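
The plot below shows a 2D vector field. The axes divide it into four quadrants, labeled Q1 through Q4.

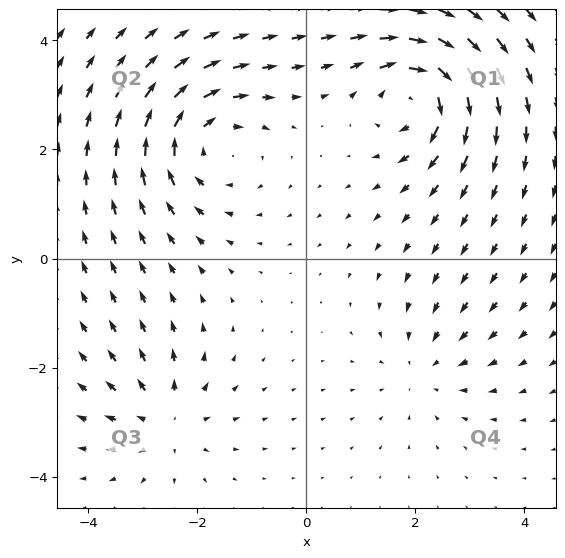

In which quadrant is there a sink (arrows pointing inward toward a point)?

Q4

The sink sits at approximately (2.2, -2.0), which lies in quadrant Q4. The divergence there is about -3, negative as expected for a sink.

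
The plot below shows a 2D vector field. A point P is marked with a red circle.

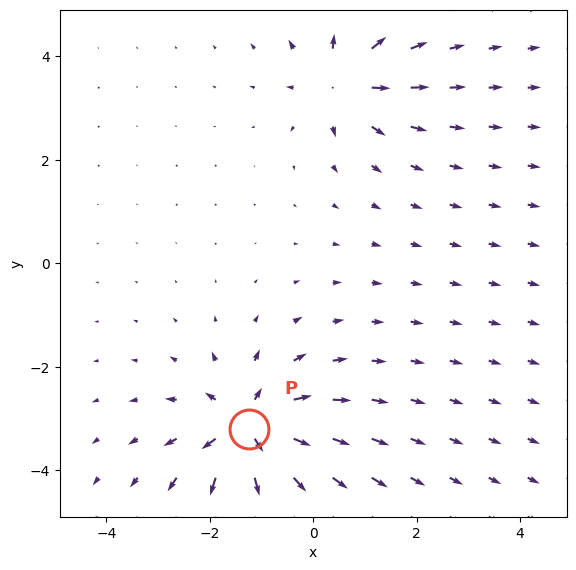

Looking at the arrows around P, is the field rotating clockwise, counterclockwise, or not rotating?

not rotating

Near P at (-1.2, -3.2) the arrows show no circulation. The curl there is ≈0.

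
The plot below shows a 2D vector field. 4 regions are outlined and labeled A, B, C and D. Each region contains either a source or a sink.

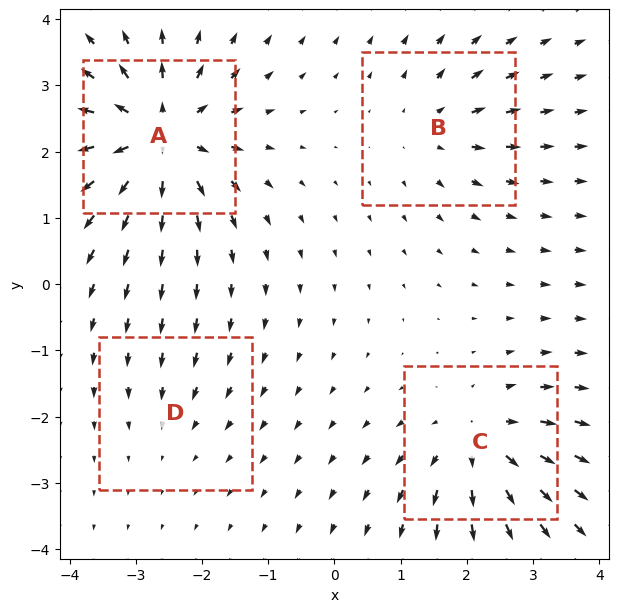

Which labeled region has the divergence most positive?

A

Divergence at each region's feature centre — A: about +9, B: about +4, C: about +6, D: about -2. Region A is most positive.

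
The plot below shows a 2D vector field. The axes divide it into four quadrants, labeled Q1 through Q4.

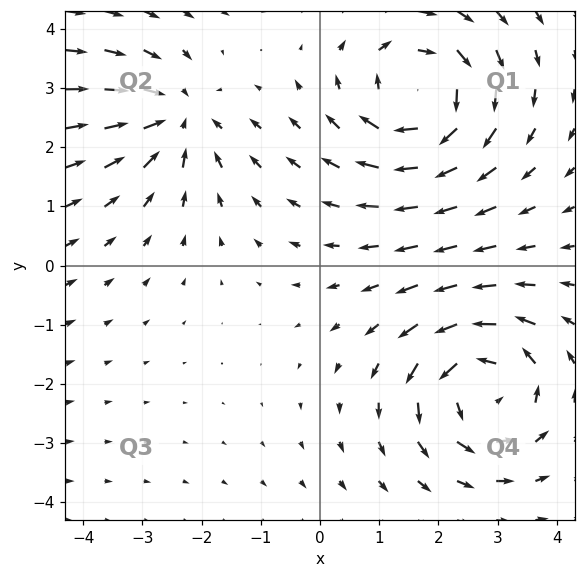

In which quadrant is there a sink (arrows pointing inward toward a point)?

The sink sits at approximately (-2.4, 2.5), which lies in quadrant Q2. The divergence there is about -4, negative as expected for a sink.

Q2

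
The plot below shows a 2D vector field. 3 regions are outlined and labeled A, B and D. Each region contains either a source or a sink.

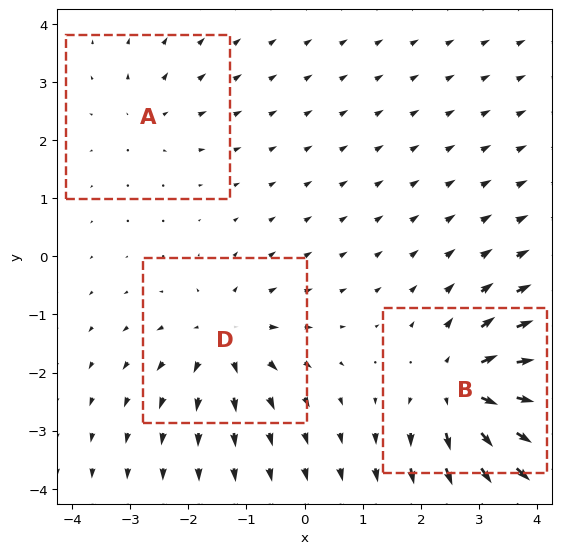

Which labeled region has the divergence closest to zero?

A

Divergence at each region's feature centre — A: about +2, B: about +6, D: about +4. Region A is closest to zero.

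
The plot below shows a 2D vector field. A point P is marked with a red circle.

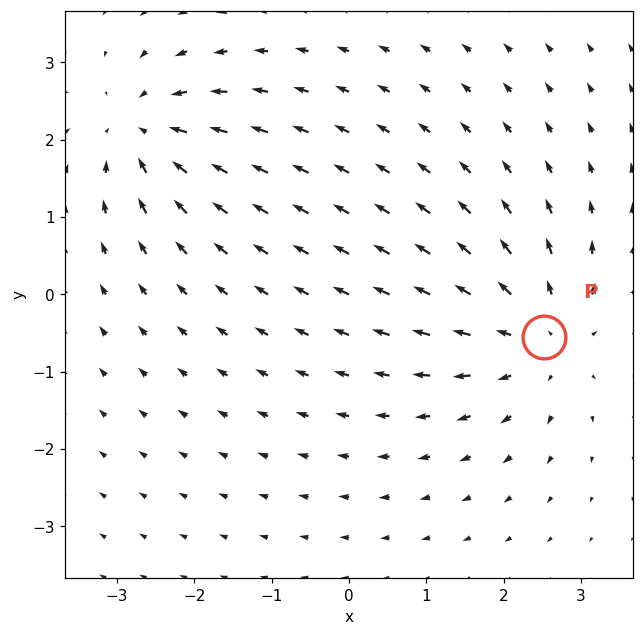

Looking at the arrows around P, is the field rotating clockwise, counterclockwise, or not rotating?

not rotating

Near P at (2.5, -0.6) the arrows show no circulation. The curl there is ≈0.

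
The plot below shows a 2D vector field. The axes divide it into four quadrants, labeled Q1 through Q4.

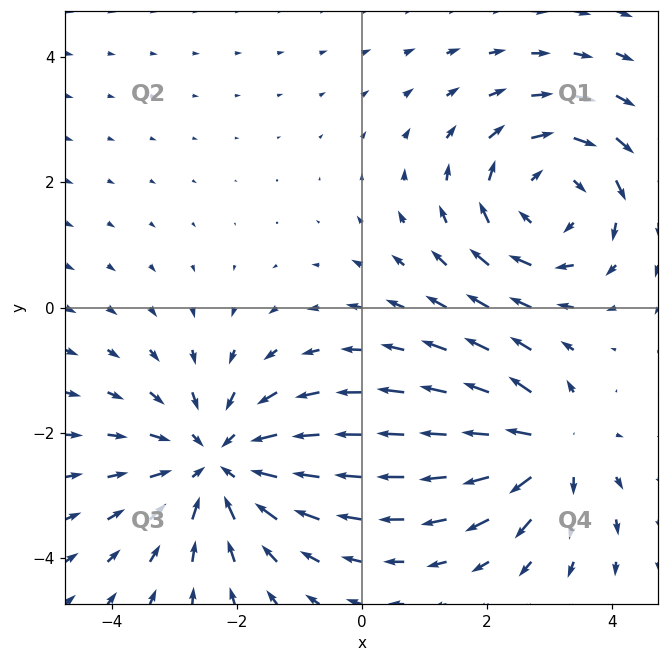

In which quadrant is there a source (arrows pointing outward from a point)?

The source sits at approximately (3.0, -2.2), which lies in quadrant Q4. The divergence there is about +3, positive as expected for a source.

Q4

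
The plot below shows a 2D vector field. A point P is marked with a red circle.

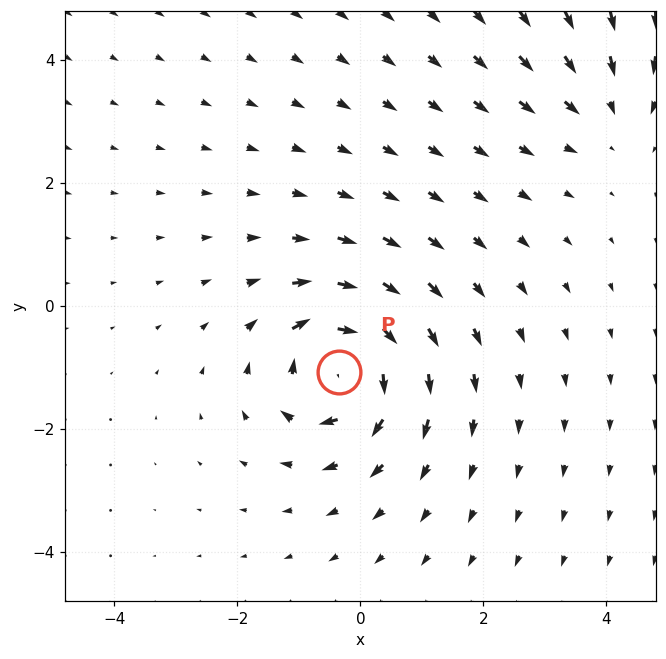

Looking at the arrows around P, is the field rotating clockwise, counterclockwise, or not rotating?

Near P at (-0.3, -1.1) the arrows circulate clockwise. The curl (z-component) there is about -7; negative curl means clockwise rotation.

clockwise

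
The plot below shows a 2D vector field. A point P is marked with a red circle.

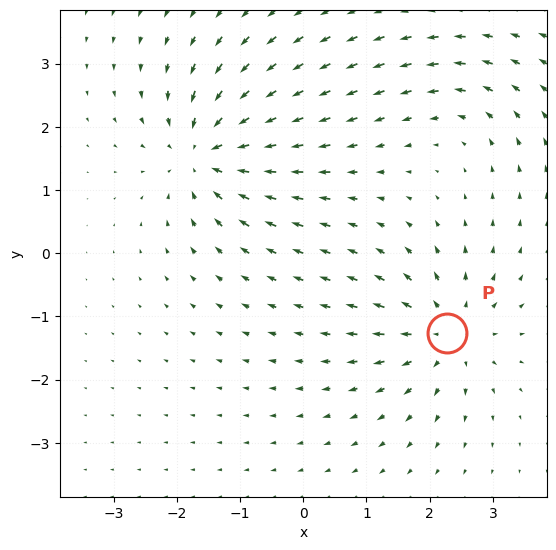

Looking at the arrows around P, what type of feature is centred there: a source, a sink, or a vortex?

At P (2.3, -1.3) the arrows spread outward. Divergence about +5, curl ≈0 — positive divergence with near-zero curl is a source.

source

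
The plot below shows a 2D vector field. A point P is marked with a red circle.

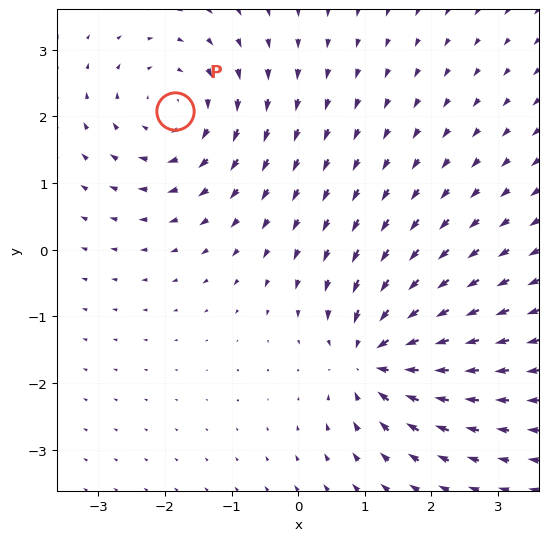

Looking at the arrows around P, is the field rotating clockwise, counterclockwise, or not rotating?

clockwise

Near P at (-1.8, 2.1) the arrows circulate clockwise. The curl (z-component) there is about -4; negative curl means clockwise rotation.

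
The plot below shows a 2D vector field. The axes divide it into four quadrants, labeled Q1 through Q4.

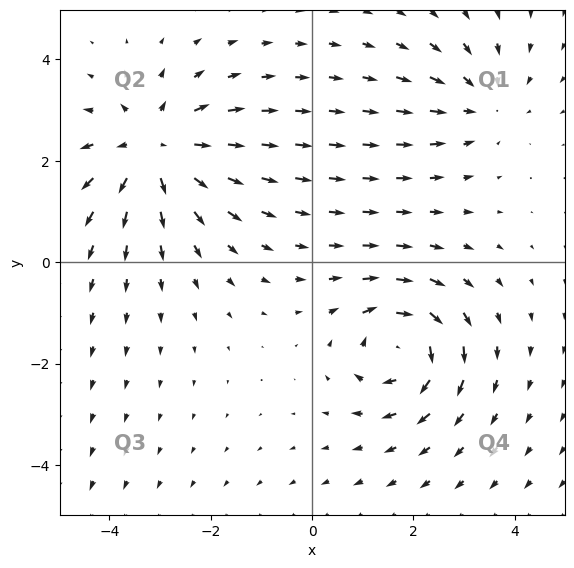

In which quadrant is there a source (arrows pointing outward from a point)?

Q2

The source sits at approximately (-3.1, 2.2), which lies in quadrant Q2. The divergence there is about +4, positive as expected for a source.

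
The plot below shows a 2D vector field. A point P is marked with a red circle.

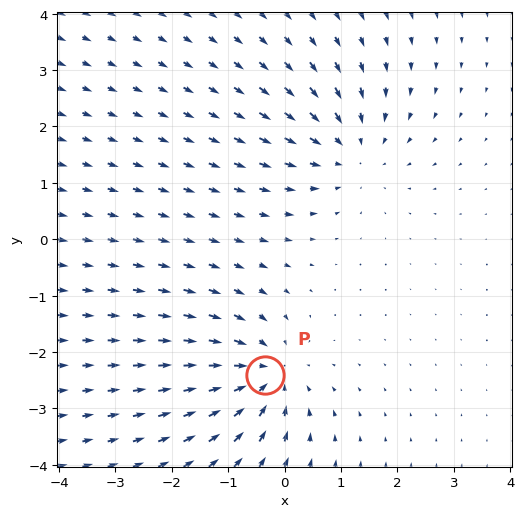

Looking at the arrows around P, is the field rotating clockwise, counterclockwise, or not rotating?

Near P at (-0.3, -2.4) the arrows show no circulation. The curl there is ≈0.

not rotating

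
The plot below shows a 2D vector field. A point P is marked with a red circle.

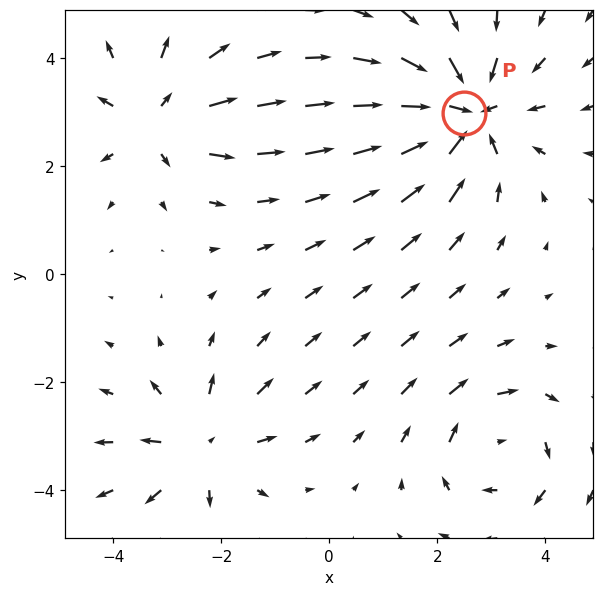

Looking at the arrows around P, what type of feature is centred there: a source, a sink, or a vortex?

At P (2.5, 3.0) the arrows converge inward. Divergence about -4, curl ≈0 — negative divergence with near-zero curl is a sink.

sink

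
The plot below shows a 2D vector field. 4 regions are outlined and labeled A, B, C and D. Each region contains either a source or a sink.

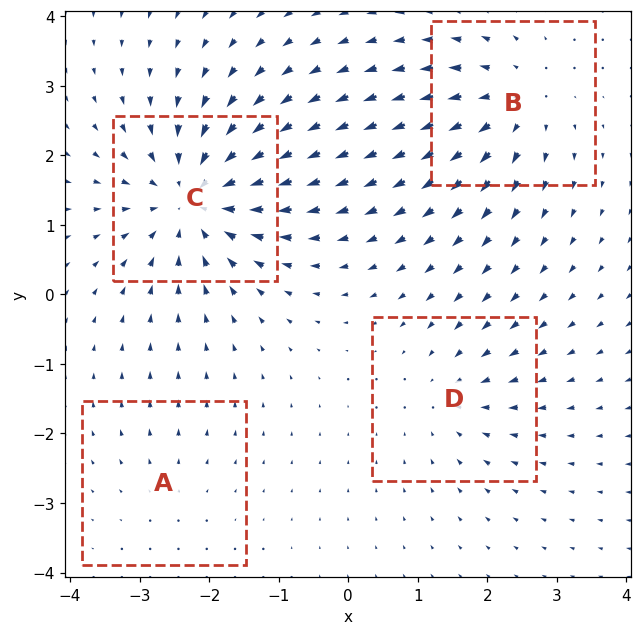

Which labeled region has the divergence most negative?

Divergence at each region's feature centre — A: about +2, B: about +5, C: about -8, D: about -3. Region C is most negative.

C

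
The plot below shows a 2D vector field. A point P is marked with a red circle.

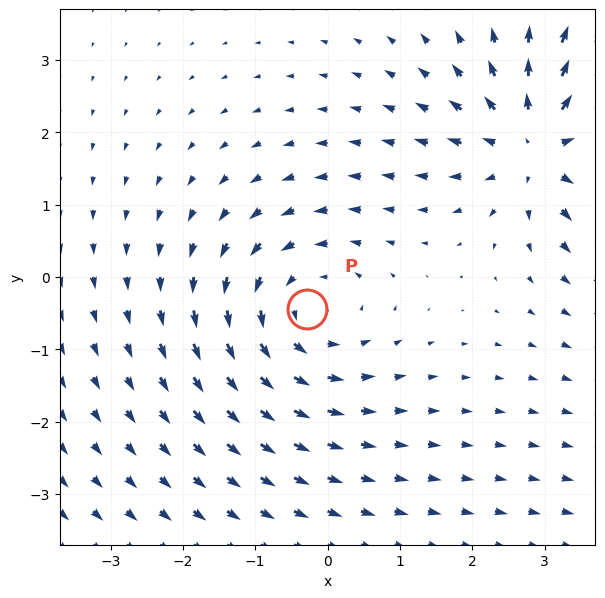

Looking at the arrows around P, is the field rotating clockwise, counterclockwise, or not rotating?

counterclockwise

Near P at (-0.3, -0.4) the arrows circulate counterclockwise. The curl (z-component) there is about +4; positive curl means counterclockwise rotation.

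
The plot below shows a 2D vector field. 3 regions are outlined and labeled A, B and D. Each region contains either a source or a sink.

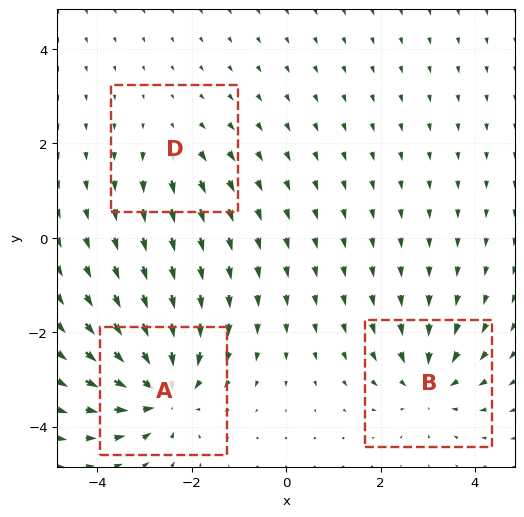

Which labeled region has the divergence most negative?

Divergence at each region's feature centre — A: about -5, B: about -4, D: about +2. Region A is most negative.

A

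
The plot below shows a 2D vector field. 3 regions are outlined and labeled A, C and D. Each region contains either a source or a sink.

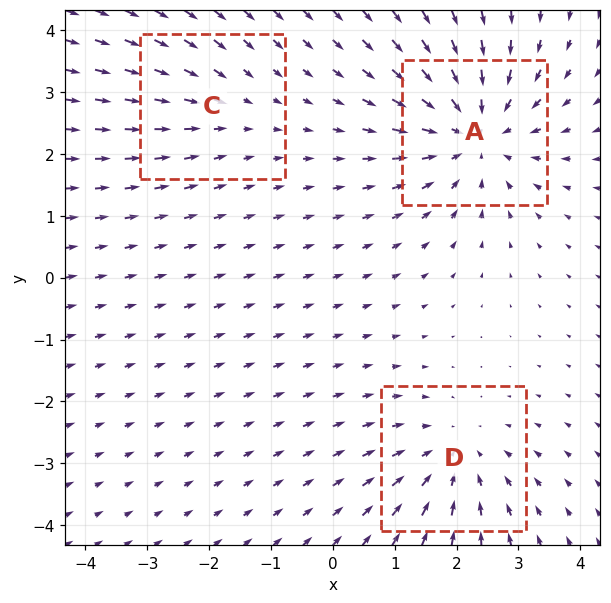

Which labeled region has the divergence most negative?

Divergence at each region's feature centre — A: about -4, C: about -2, D: about -3. Region A is most negative.

A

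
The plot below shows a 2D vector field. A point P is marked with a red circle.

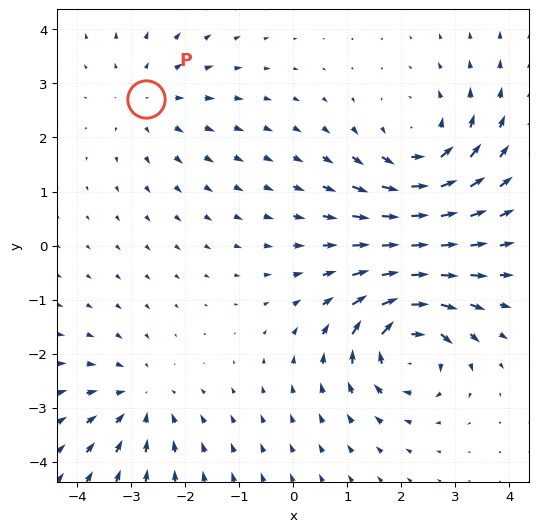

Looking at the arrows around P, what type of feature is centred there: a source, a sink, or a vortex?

source

At P (-2.7, 2.7) the arrows spread outward. Divergence about +2, curl ≈0 — positive divergence with near-zero curl is a source.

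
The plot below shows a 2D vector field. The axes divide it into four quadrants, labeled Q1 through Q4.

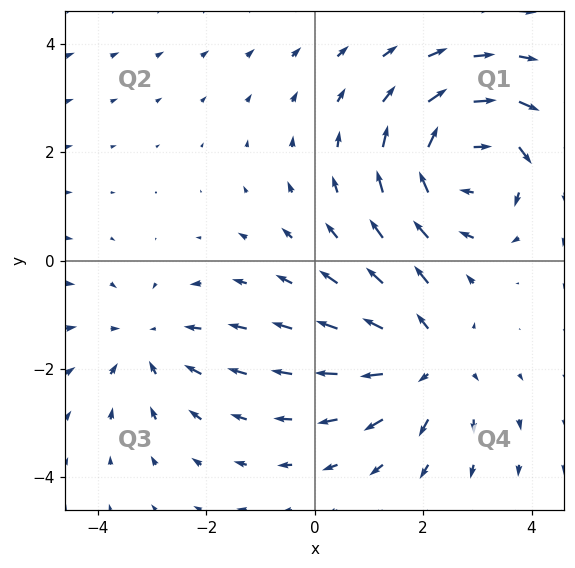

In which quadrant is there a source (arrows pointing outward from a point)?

Q4

The source sits at approximately (2.1, -1.9), which lies in quadrant Q4. The divergence there is about +4, positive as expected for a source.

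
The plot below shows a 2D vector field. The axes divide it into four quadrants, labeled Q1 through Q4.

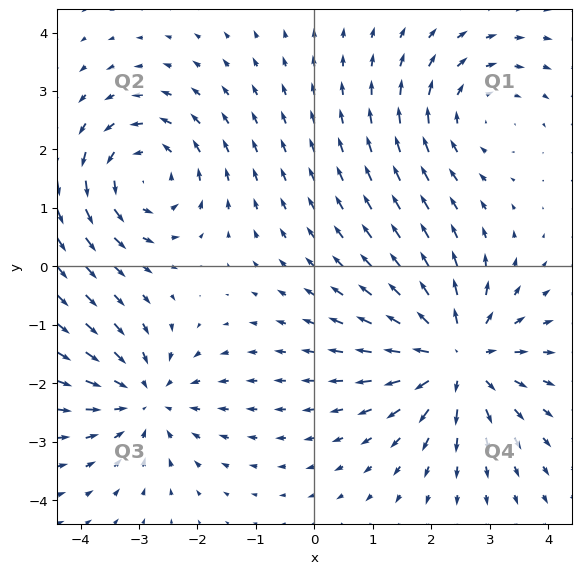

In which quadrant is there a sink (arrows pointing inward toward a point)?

Q3

The sink sits at approximately (-2.9, -2.3), which lies in quadrant Q3. The divergence there is about -4, negative as expected for a sink.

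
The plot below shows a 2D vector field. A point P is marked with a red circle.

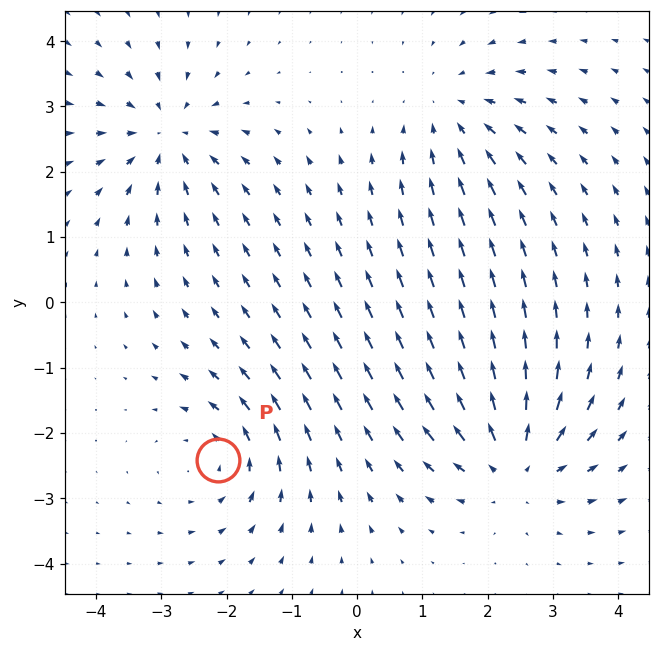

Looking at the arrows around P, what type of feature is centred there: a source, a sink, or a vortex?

At P (-2.1, -2.4) the arrows circulate counterclockwise. Divergence ≈0, curl about +4 — near-zero divergence with nonzero curl is a vortex.

vortex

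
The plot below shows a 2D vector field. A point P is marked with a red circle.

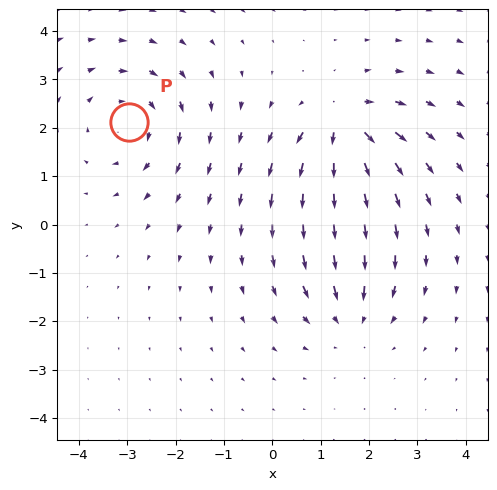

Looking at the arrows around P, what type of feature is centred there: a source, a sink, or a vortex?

vortex

At P (-3.0, 2.1) the arrows circulate clockwise. Divergence ≈0, curl about -4 — near-zero divergence with nonzero curl is a vortex.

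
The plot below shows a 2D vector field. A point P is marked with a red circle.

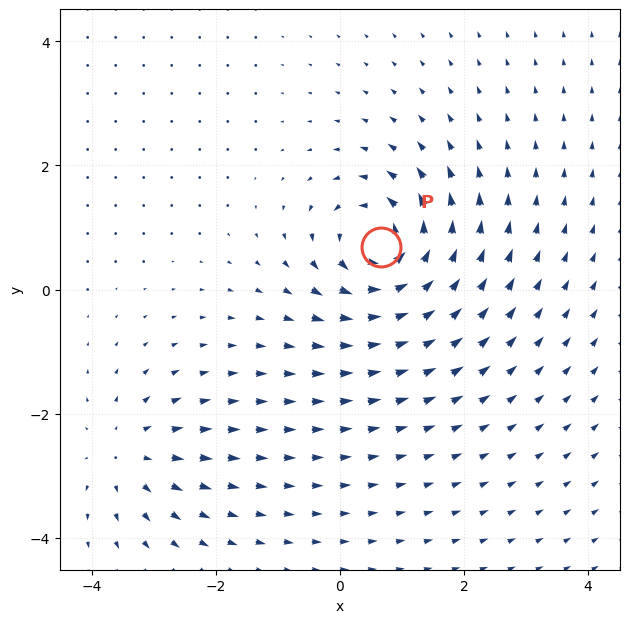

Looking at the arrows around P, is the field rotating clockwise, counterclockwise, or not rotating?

counterclockwise

Near P at (0.7, 0.7) the arrows circulate counterclockwise. The curl (z-component) there is about +7; positive curl means counterclockwise rotation.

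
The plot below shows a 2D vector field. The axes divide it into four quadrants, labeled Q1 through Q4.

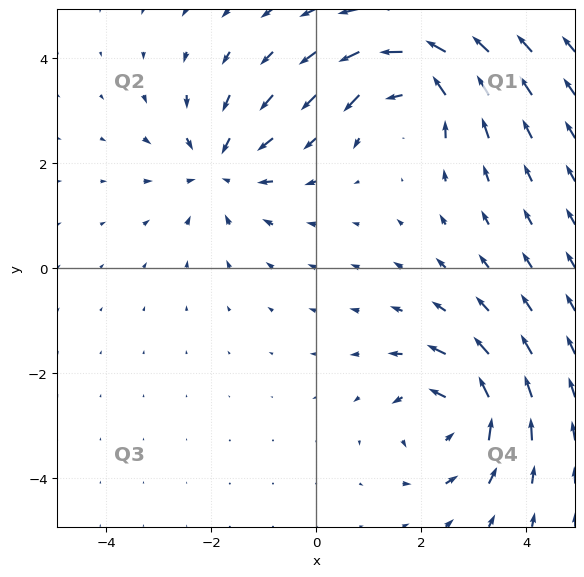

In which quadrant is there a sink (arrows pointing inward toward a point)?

Q2

The sink sits at approximately (-1.8, 1.9), which lies in quadrant Q2. The divergence there is about -4, negative as expected for a sink.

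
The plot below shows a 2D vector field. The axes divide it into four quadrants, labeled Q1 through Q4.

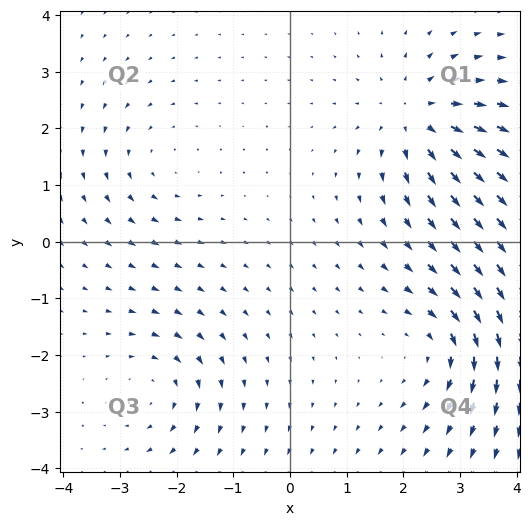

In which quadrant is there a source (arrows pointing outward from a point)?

The source sits at approximately (2.2, 2.2), which lies in quadrant Q1. The divergence there is about +5, positive as expected for a source.

Q1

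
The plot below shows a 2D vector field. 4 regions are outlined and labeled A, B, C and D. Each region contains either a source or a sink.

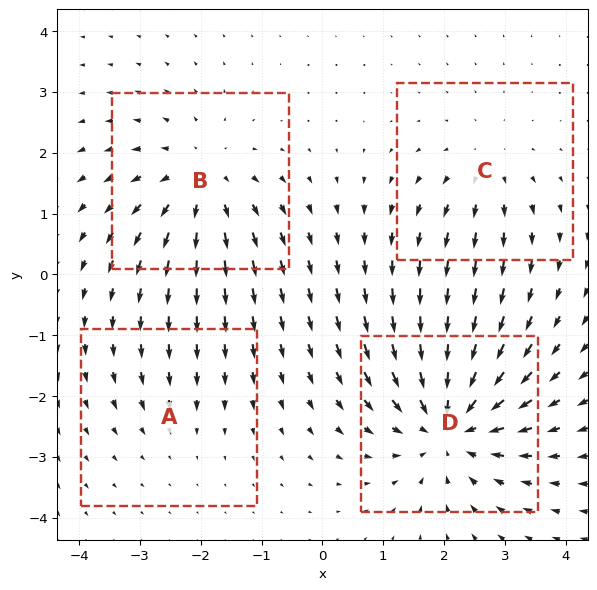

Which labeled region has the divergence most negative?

D

Divergence at each region's feature centre — A: about -2, B: about +4, C: about +3, D: about -6. Region D is most negative.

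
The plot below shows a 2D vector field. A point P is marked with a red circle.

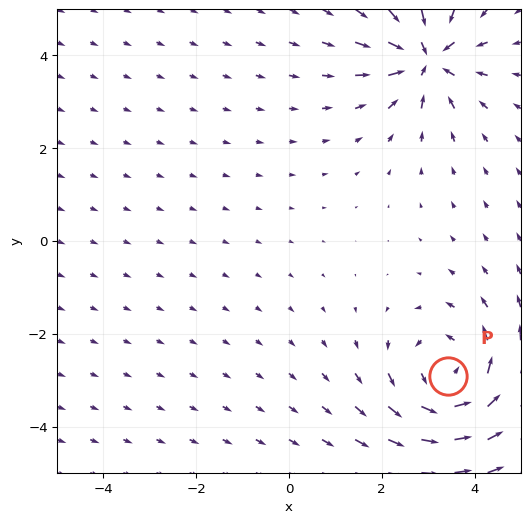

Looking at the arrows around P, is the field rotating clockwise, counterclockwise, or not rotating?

Near P at (3.4, -2.9) the arrows circulate counterclockwise. The curl (z-component) there is about +4; positive curl means counterclockwise rotation.

counterclockwise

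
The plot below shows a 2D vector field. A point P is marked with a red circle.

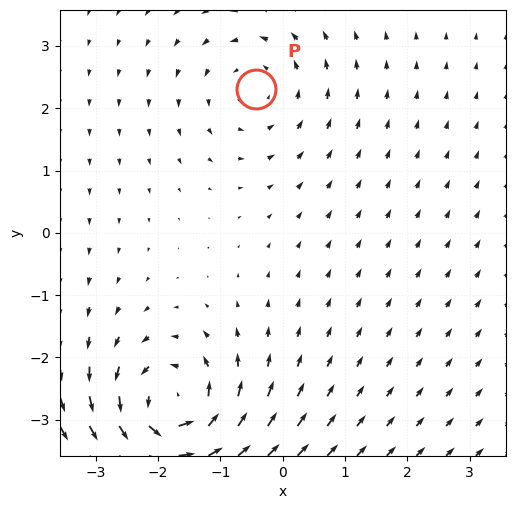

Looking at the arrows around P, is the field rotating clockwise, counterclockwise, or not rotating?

counterclockwise

Near P at (-0.4, 2.3) the arrows circulate counterclockwise. The curl (z-component) there is about +3; positive curl means counterclockwise rotation.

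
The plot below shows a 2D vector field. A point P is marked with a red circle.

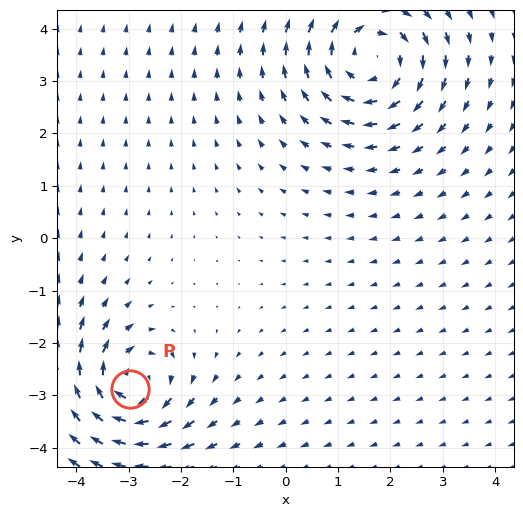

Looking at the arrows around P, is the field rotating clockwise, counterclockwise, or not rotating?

Near P at (-3.0, -2.9) the arrows circulate clockwise. The curl (z-component) there is about -5; negative curl means clockwise rotation.

clockwise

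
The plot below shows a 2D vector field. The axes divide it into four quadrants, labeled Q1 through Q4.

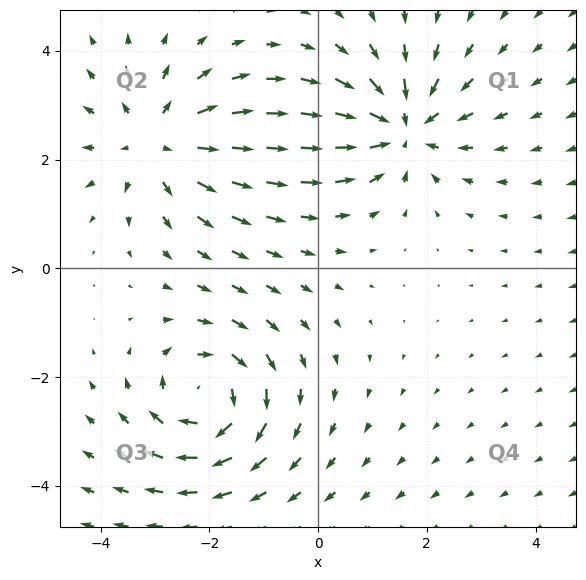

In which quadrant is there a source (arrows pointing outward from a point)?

Q2

The source sits at approximately (-2.9, 2.3), which lies in quadrant Q2. The divergence there is about +4, positive as expected for a source.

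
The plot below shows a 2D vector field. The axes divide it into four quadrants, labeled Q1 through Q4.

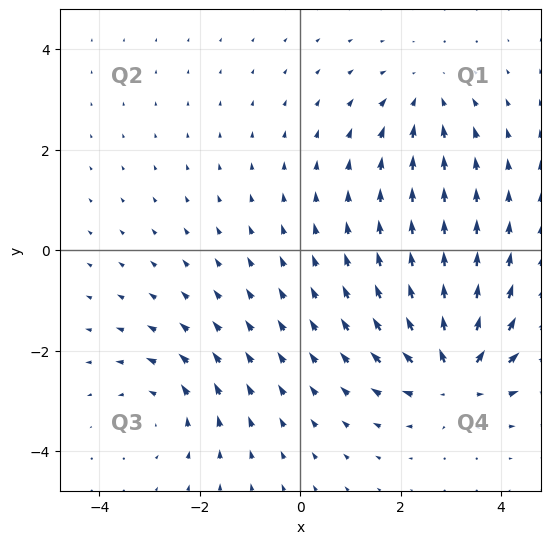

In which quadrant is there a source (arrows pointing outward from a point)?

The source sits at approximately (3.1, -2.5), which lies in quadrant Q4. The divergence there is about +5, positive as expected for a source.

Q4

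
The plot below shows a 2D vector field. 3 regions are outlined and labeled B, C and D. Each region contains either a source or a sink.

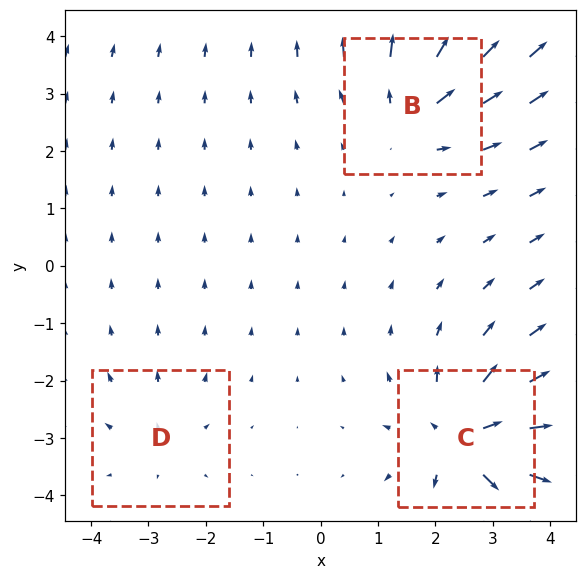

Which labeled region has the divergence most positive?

C

Divergence at each region's feature centre — B: about +4, C: about +6, D: about +2. Region C is most positive.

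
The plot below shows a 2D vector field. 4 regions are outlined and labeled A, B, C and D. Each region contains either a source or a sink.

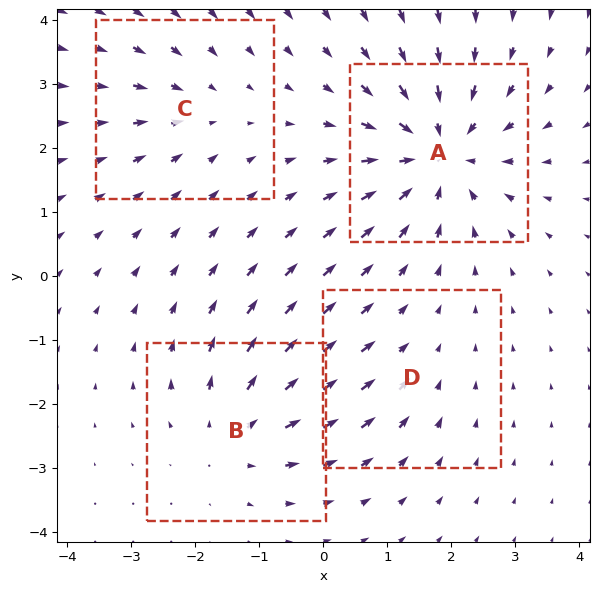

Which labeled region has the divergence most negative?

Divergence at each region's feature centre — A: about -7, B: about +4, C: about -3, D: about -2. Region A is most negative.

A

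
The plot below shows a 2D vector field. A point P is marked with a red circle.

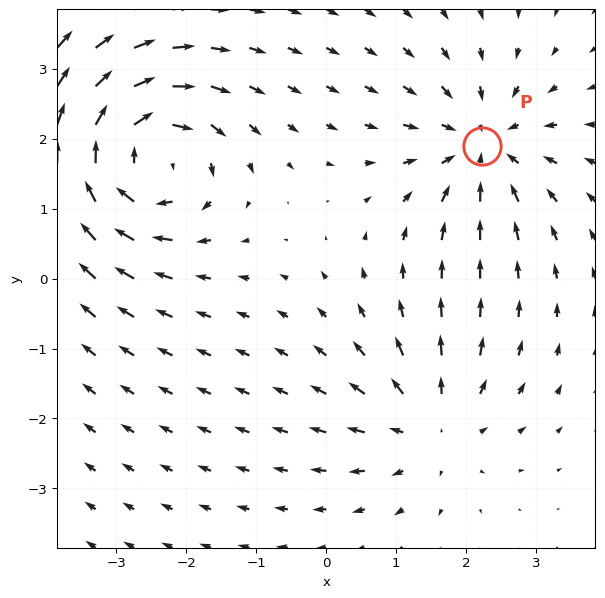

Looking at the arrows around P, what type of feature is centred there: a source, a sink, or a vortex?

sink

At P (2.2, 1.9) the arrows converge inward. Divergence about -4, curl ≈0 — negative divergence with near-zero curl is a sink.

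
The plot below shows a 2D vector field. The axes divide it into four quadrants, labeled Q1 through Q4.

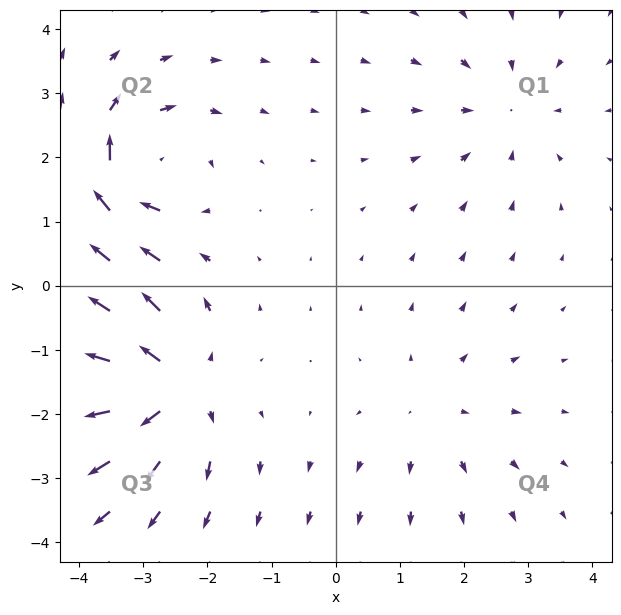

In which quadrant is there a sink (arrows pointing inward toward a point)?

Q1

The sink sits at approximately (2.7, 2.7), which lies in quadrant Q1. The divergence there is about -3, negative as expected for a sink.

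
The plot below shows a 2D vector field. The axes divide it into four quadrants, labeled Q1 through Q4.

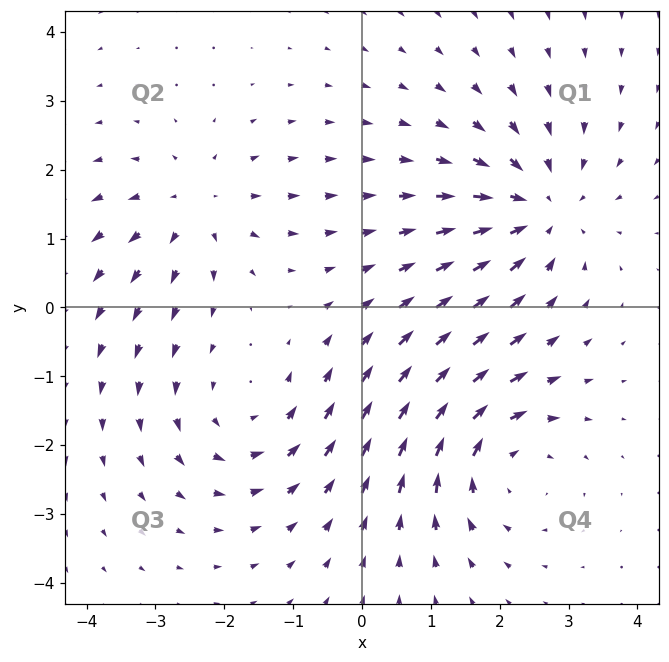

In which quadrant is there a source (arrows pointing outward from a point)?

The source sits at approximately (-2.4, 1.4), which lies in quadrant Q2. The divergence there is about +4, positive as expected for a source.

Q2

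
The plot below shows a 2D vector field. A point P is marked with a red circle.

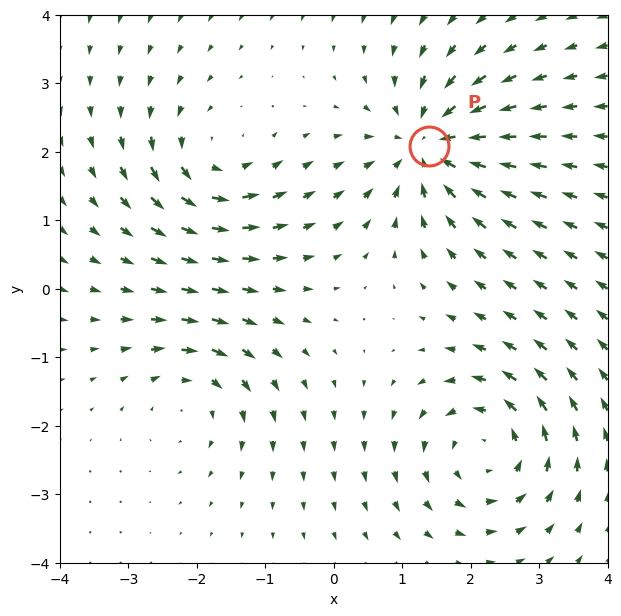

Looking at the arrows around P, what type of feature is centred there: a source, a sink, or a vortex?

At P (1.4, 2.1) the arrows converge inward. Divergence about -6, curl ≈0 — negative divergence with near-zero curl is a sink.

sink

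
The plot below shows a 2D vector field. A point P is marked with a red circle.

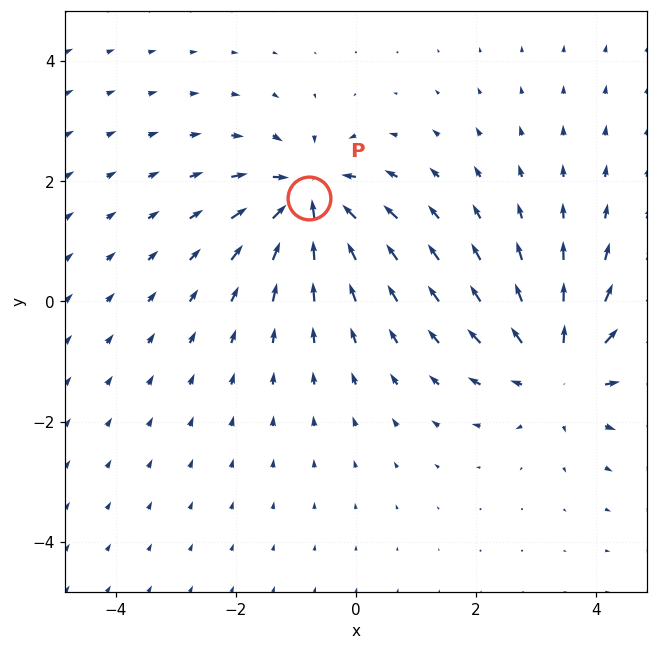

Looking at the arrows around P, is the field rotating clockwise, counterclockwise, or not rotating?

Near P at (-0.8, 1.7) the arrows show no circulation. The curl there is ≈0.

not rotating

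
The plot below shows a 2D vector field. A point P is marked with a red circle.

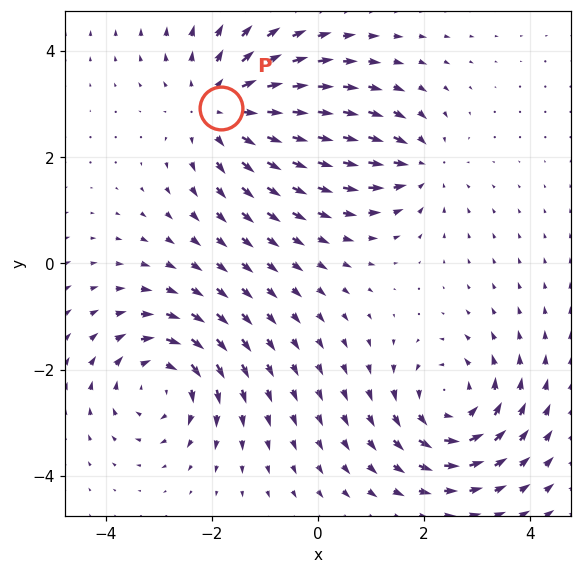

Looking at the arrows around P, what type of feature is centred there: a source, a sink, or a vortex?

At P (-1.8, 2.9) the arrows spread outward. Divergence about +4, curl ≈0 — positive divergence with near-zero curl is a source.

source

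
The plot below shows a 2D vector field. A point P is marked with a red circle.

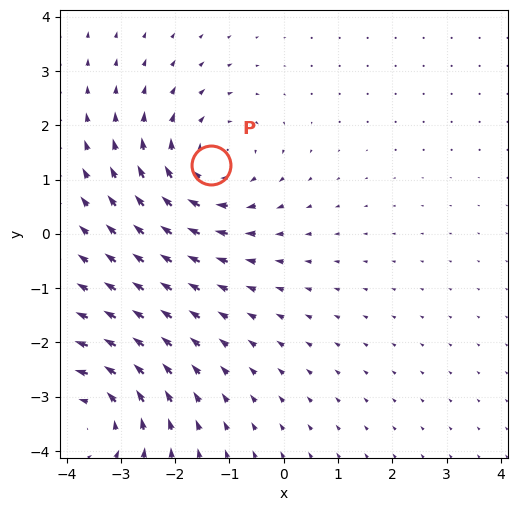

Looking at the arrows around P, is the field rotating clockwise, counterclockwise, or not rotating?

clockwise

Near P at (-1.3, 1.3) the arrows circulate clockwise. The curl (z-component) there is about -4; negative curl means clockwise rotation.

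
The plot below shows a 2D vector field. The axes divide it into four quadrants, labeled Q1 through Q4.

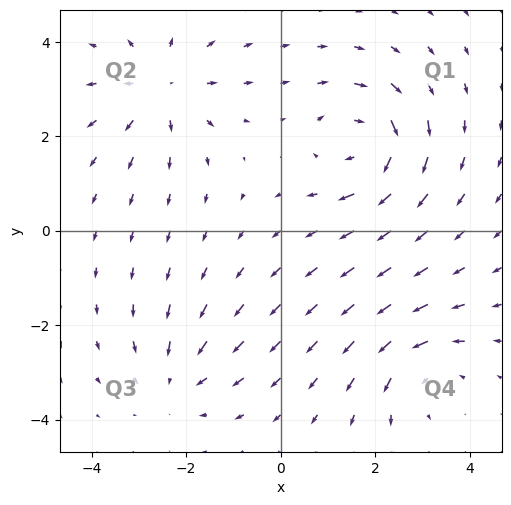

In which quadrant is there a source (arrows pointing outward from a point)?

The source sits at approximately (-2.5, 3.0), which lies in quadrant Q2. The divergence there is about +4, positive as expected for a source.

Q2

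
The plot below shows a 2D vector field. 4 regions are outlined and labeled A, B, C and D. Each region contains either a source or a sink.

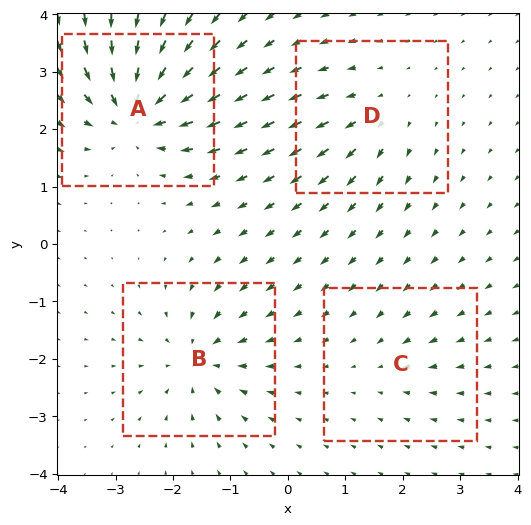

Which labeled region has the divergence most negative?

A

Divergence at each region's feature centre — A: about -9, B: about -6, C: about -3, D: about +4. Region A is most negative.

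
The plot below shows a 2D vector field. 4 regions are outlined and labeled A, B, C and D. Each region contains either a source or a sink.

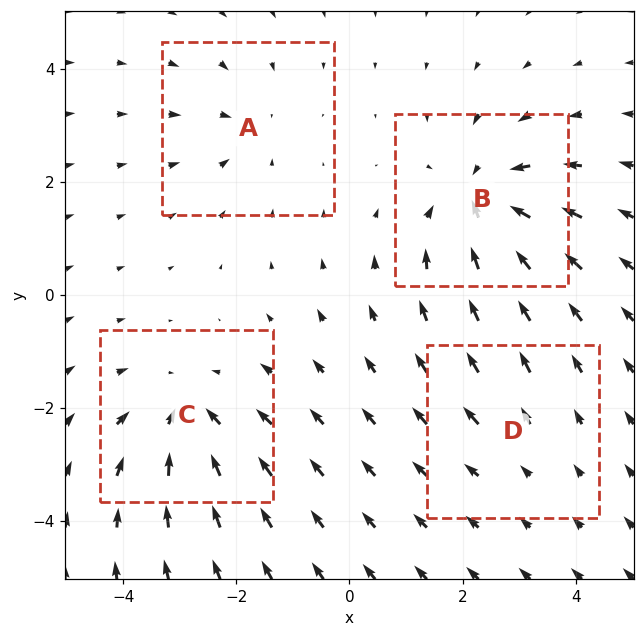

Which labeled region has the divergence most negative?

Divergence at each region's feature centre — A: about -3, B: about -6, C: about -5, D: about +2. Region B is most negative.

B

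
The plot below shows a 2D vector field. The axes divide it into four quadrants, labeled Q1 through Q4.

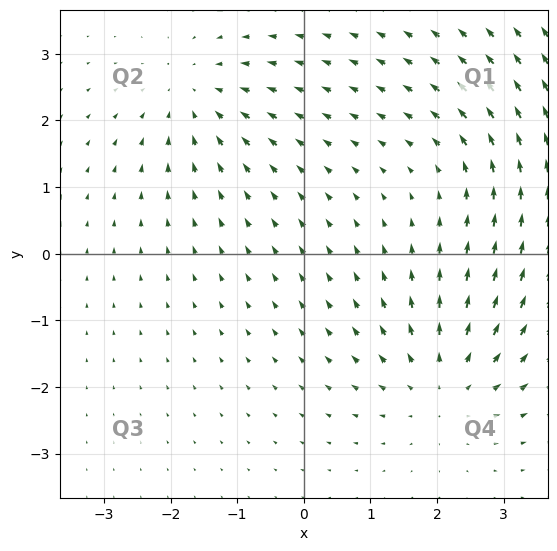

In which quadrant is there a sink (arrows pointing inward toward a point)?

Q2

The sink sits at approximately (-1.6, 2.4), which lies in quadrant Q2. The divergence there is about -4, negative as expected for a sink.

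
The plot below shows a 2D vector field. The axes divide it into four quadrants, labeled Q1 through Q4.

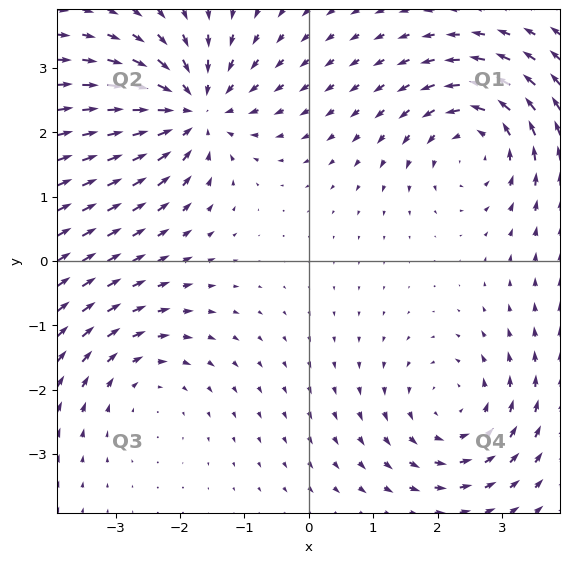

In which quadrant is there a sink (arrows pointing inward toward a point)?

Q2

The sink sits at approximately (-1.8, 2.3), which lies in quadrant Q2. The divergence there is about -6, negative as expected for a sink.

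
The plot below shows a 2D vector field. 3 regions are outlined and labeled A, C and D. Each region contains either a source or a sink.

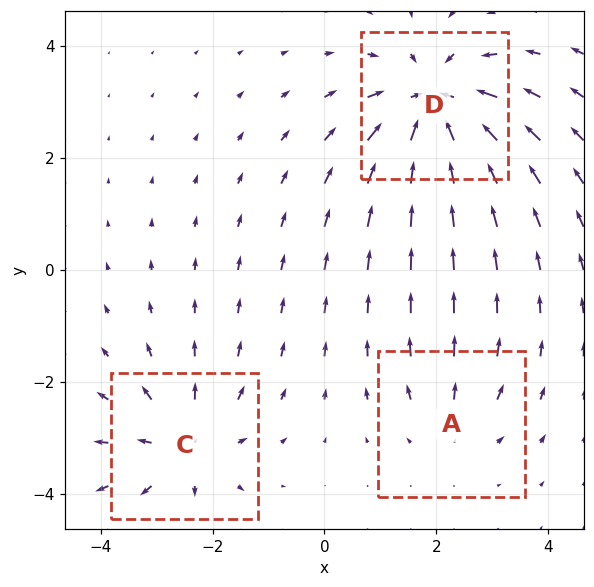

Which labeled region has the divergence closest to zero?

Divergence at each region's feature centre — A: about +2, C: about +3, D: about -5. Region A is closest to zero.

A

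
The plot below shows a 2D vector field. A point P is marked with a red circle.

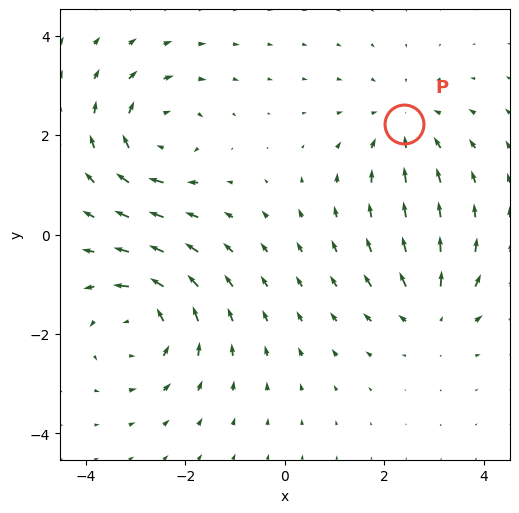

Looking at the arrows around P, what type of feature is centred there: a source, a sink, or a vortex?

sink

At P (2.4, 2.2) the arrows converge inward. Divergence about -3, curl ≈0 — negative divergence with near-zero curl is a sink.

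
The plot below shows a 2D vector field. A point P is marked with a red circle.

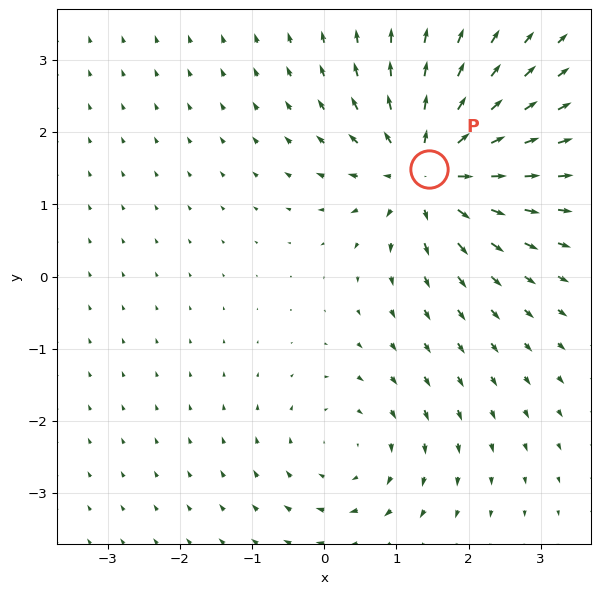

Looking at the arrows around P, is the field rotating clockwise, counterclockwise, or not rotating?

Near P at (1.4, 1.5) the arrows show no circulation. The curl there is ≈0.

not rotating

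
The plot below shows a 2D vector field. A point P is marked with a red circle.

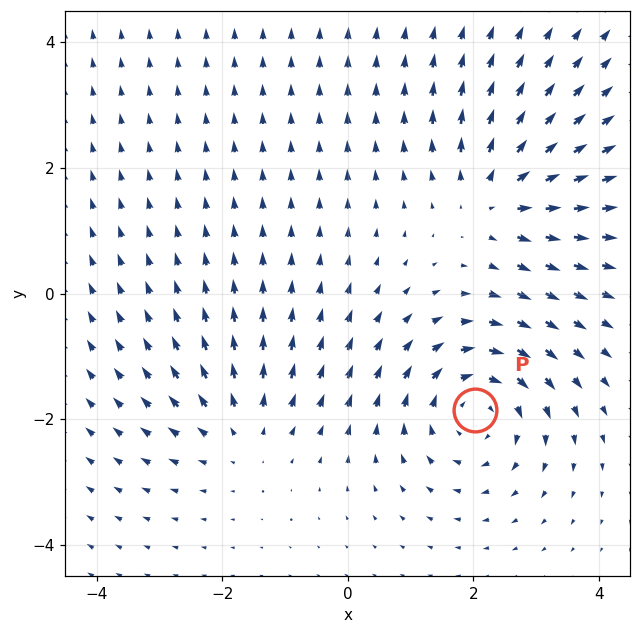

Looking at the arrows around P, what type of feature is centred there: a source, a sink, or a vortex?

At P (2.0, -1.9) the arrows circulate clockwise. Divergence ≈0, curl about -5 — near-zero divergence with nonzero curl is a vortex.

vortex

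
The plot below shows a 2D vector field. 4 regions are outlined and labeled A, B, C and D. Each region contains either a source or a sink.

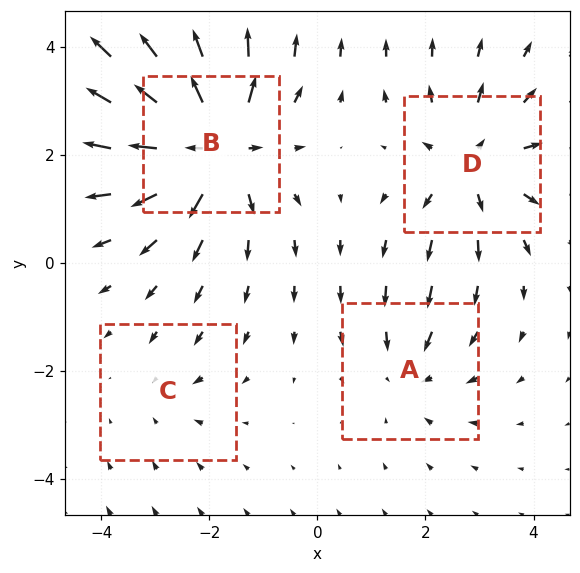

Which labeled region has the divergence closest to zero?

C

Divergence at each region's feature centre — A: about -3, B: about +7, C: about -2, D: about +4. Region C is closest to zero.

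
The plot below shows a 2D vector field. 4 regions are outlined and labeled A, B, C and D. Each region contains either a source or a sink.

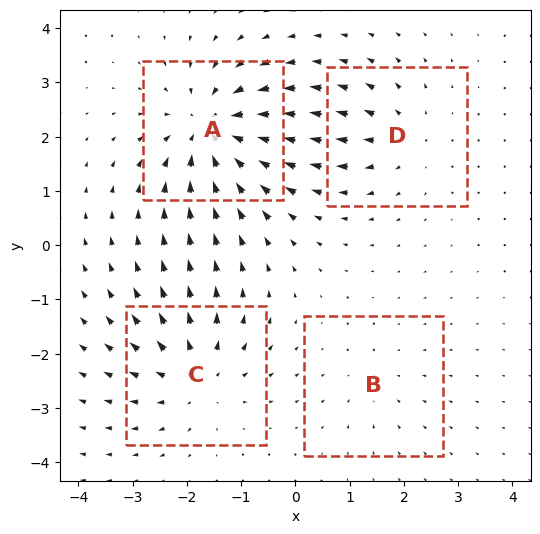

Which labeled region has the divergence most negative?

A

Divergence at each region's feature centre — A: about -7, B: about -2, C: about +5, D: about +4. Region A is most negative.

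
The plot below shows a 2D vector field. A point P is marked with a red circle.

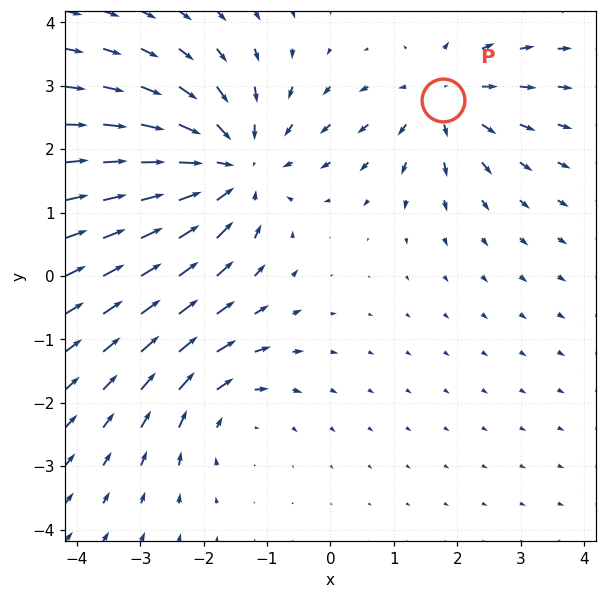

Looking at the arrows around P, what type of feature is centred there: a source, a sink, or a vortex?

At P (1.8, 2.8) the arrows spread outward. Divergence about +3, curl ≈0 — positive divergence with near-zero curl is a source.

source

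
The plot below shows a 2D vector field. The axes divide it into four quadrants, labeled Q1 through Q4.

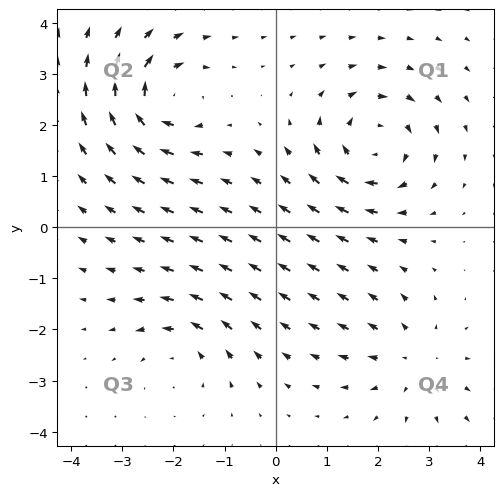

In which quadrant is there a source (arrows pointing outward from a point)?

Q4

The source sits at approximately (2.7, -2.6), which lies in quadrant Q4. The divergence there is about +3, positive as expected for a source.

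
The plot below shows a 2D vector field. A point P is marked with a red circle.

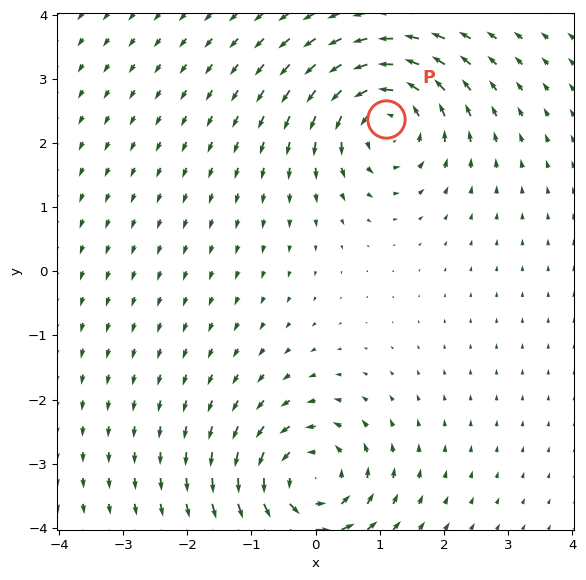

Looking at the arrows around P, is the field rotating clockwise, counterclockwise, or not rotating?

Near P at (1.1, 2.4) the arrows circulate counterclockwise. The curl (z-component) there is about +5; positive curl means counterclockwise rotation.

counterclockwise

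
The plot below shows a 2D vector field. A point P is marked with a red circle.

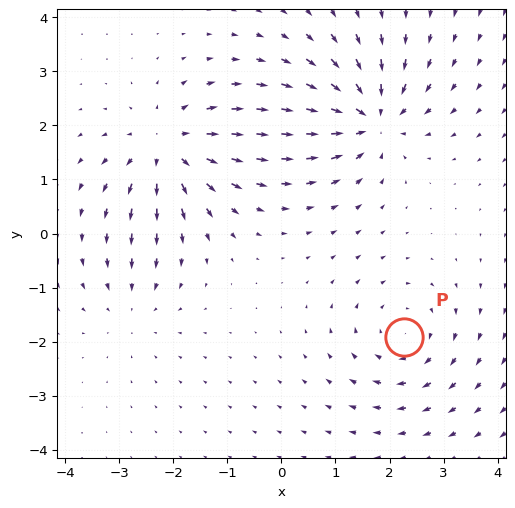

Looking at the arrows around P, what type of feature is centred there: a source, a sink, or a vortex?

vortex

At P (2.3, -1.9) the arrows circulate clockwise. Divergence ≈0, curl about -4 — near-zero divergence with nonzero curl is a vortex.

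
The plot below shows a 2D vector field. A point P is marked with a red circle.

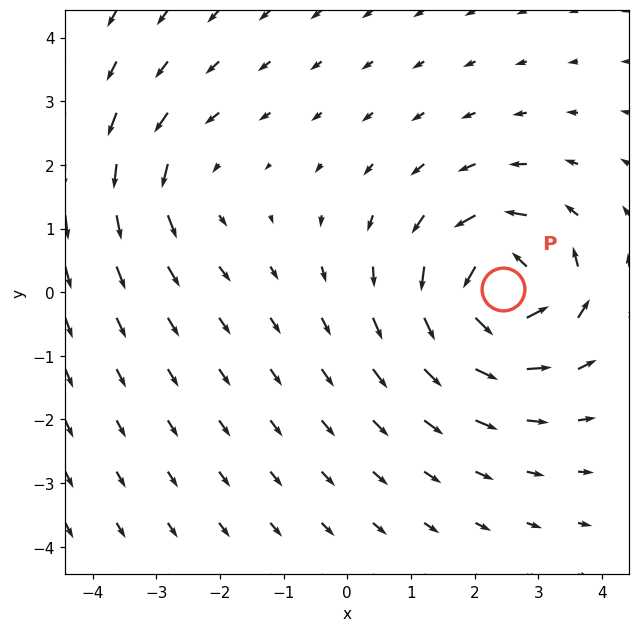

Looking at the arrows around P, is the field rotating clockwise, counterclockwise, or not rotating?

counterclockwise

Near P at (2.4, 0.1) the arrows circulate counterclockwise. The curl (z-component) there is about +7; positive curl means counterclockwise rotation.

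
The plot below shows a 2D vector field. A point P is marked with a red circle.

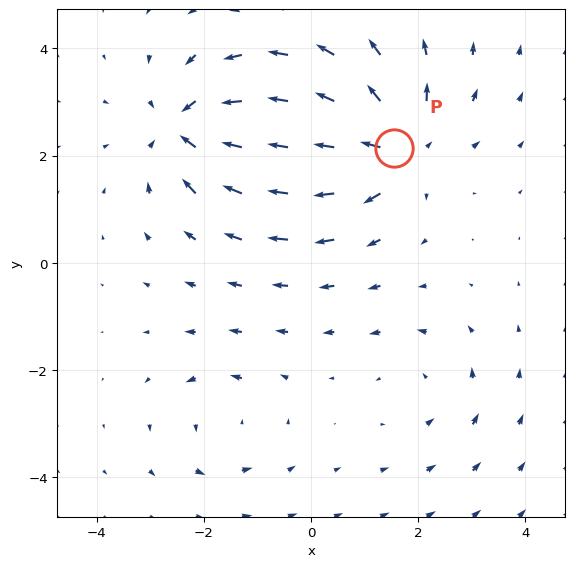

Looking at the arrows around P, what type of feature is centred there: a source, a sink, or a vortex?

At P (1.6, 2.1) the arrows spread outward. Divergence about +5, curl ≈0 — positive divergence with near-zero curl is a source.

source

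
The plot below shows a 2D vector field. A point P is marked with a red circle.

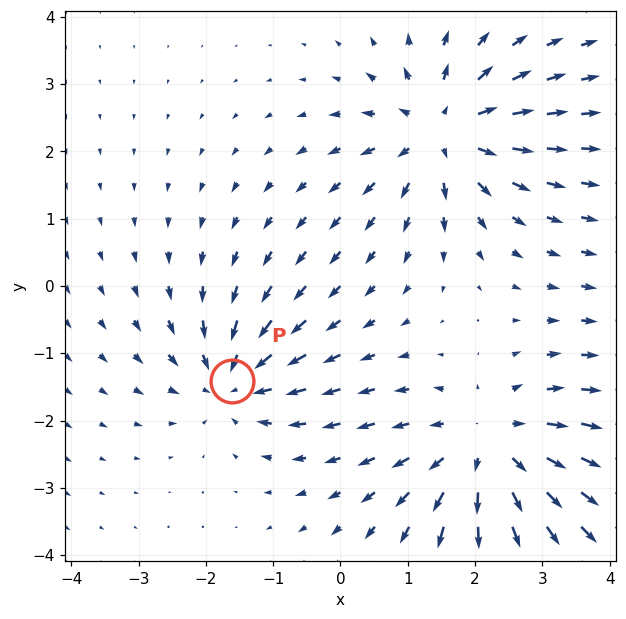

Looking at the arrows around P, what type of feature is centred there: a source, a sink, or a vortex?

At P (-1.6, -1.4) the arrows converge inward. Divergence about -3, curl ≈0 — negative divergence with near-zero curl is a sink.

sink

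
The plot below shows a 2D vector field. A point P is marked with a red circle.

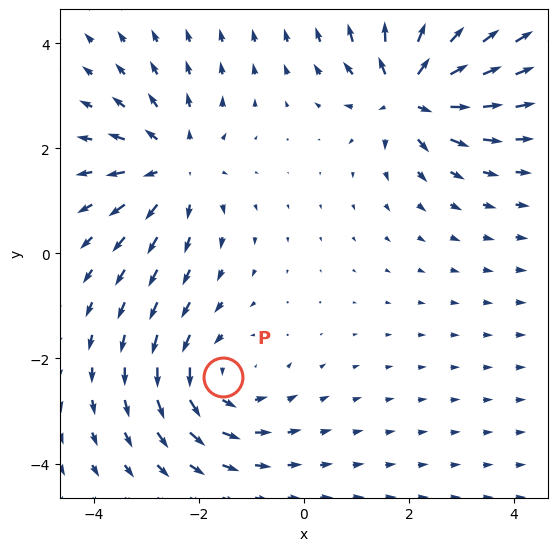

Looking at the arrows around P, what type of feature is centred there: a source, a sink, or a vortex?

vortex

At P (-1.5, -2.4) the arrows circulate counterclockwise. Divergence ≈0, curl about +3 — near-zero divergence with nonzero curl is a vortex.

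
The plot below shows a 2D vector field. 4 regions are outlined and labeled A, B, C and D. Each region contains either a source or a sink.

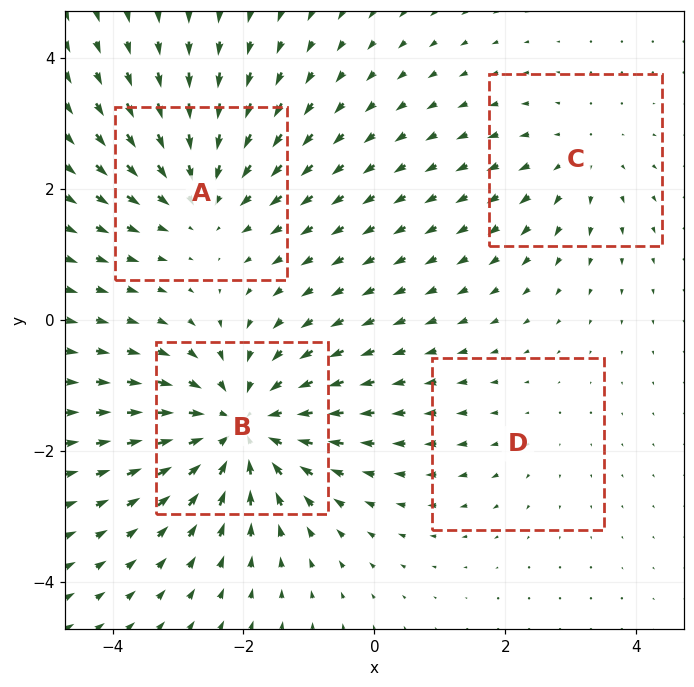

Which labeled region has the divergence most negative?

B

Divergence at each region's feature centre — A: about -4, B: about -7, C: about +3, D: about +2. Region B is most negative.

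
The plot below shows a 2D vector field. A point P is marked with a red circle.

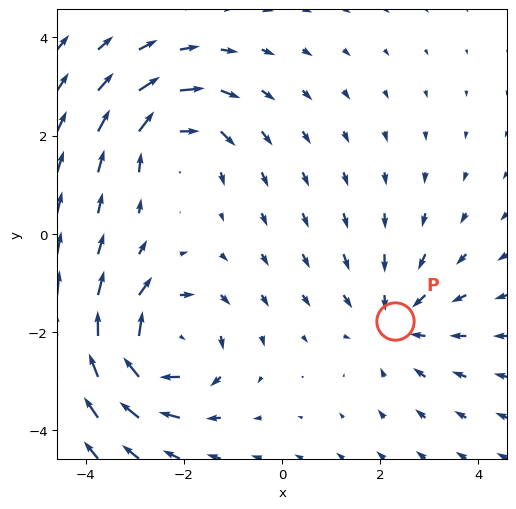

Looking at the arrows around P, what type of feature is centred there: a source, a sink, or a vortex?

sink

At P (2.3, -1.8) the arrows converge inward. Divergence about -2, curl ≈0 — negative divergence with near-zero curl is a sink.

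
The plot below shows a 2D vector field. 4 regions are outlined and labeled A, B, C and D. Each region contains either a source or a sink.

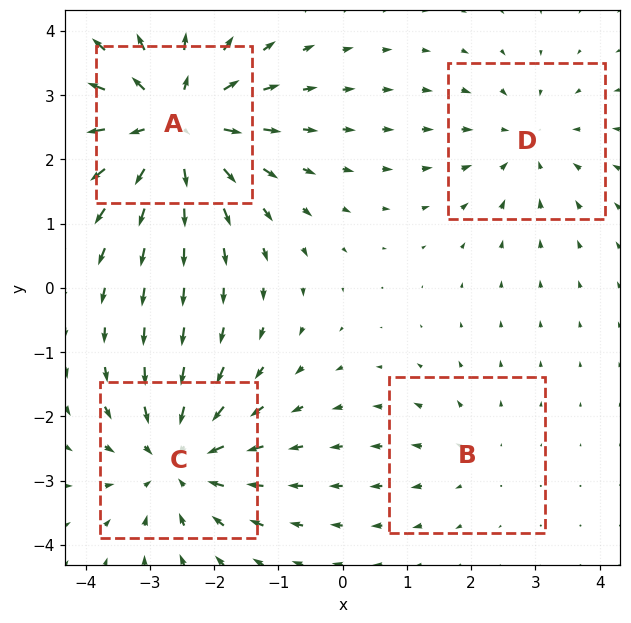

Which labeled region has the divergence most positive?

Divergence at each region's feature centre — A: about +6, B: about +2, C: about -5, D: about -3. Region A is most positive.

A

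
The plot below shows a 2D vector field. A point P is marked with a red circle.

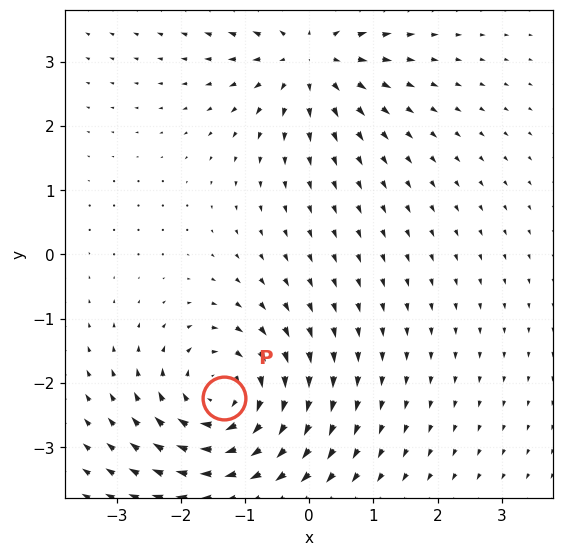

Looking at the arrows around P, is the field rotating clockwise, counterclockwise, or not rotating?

Near P at (-1.3, -2.2) the arrows circulate clockwise. The curl (z-component) there is about -4; negative curl means clockwise rotation.

clockwise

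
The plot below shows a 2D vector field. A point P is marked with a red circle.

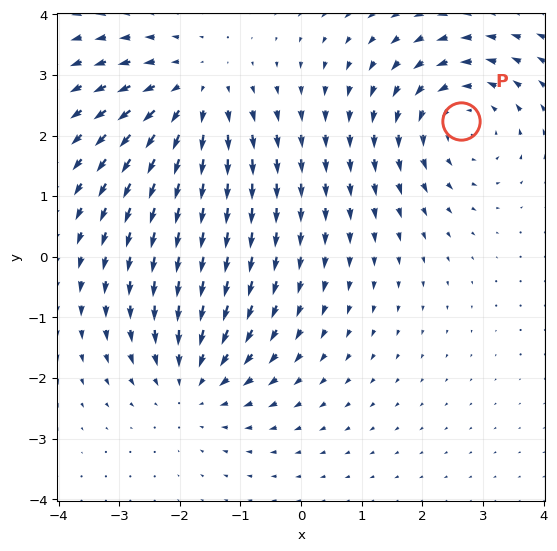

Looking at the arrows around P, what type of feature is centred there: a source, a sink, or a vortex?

vortex

At P (2.6, 2.2) the arrows circulate counterclockwise. Divergence ≈0, curl about +4 — near-zero divergence with nonzero curl is a vortex.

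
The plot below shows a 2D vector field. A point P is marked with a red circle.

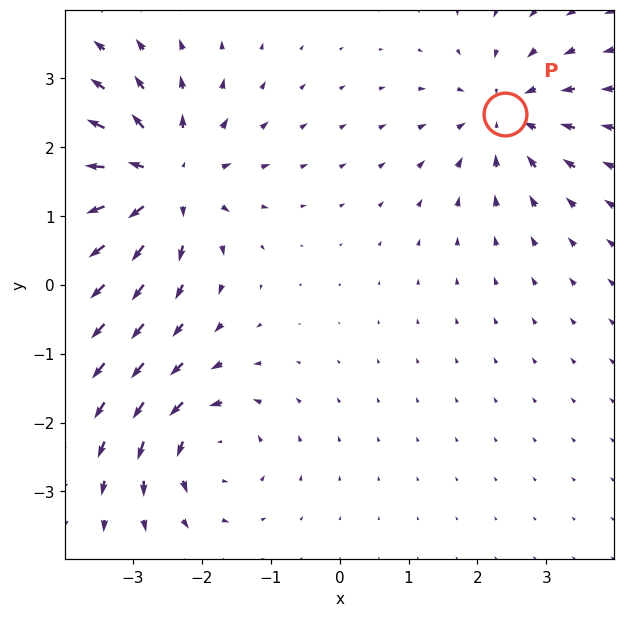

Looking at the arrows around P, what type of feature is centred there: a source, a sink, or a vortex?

sink

At P (2.4, 2.5) the arrows converge inward. Divergence about -4, curl ≈0 — negative divergence with near-zero curl is a sink.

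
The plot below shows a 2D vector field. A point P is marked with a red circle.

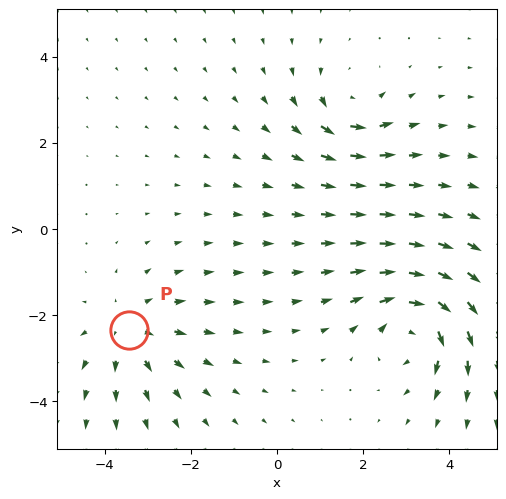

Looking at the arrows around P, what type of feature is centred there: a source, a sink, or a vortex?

source

At P (-3.4, -2.3) the arrows spread outward. Divergence about +3, curl ≈0 — positive divergence with near-zero curl is a source.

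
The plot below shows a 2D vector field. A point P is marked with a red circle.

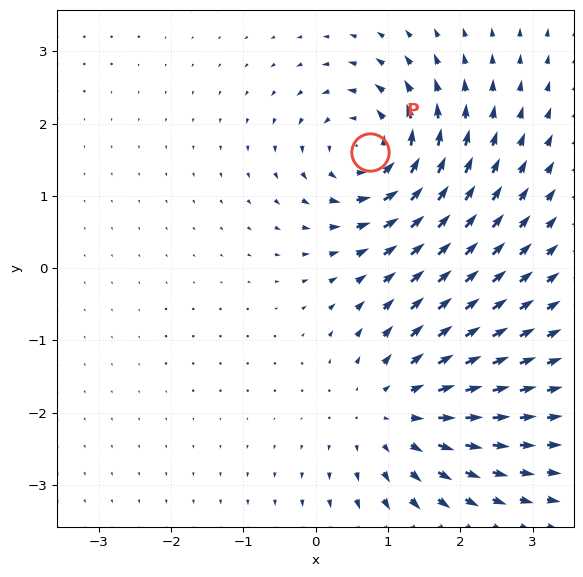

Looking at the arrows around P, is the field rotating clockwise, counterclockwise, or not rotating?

counterclockwise

Near P at (0.7, 1.6) the arrows circulate counterclockwise. The curl (z-component) there is about +7; positive curl means counterclockwise rotation.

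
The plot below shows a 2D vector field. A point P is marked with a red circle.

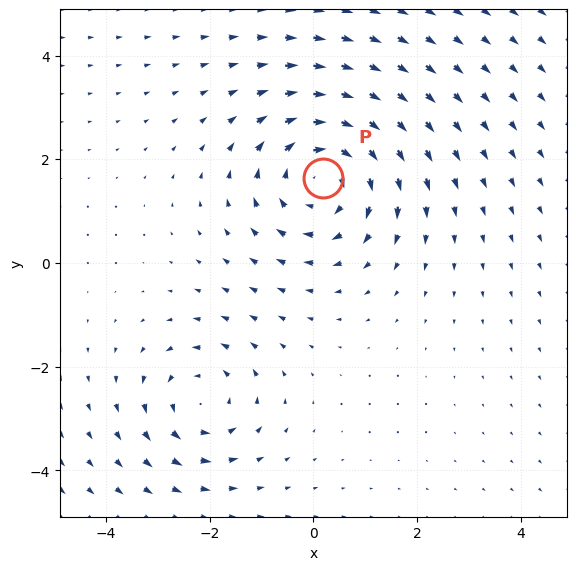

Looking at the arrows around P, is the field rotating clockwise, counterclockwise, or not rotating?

Near P at (0.2, 1.6) the arrows circulate clockwise. The curl (z-component) there is about -4; negative curl means clockwise rotation.

clockwise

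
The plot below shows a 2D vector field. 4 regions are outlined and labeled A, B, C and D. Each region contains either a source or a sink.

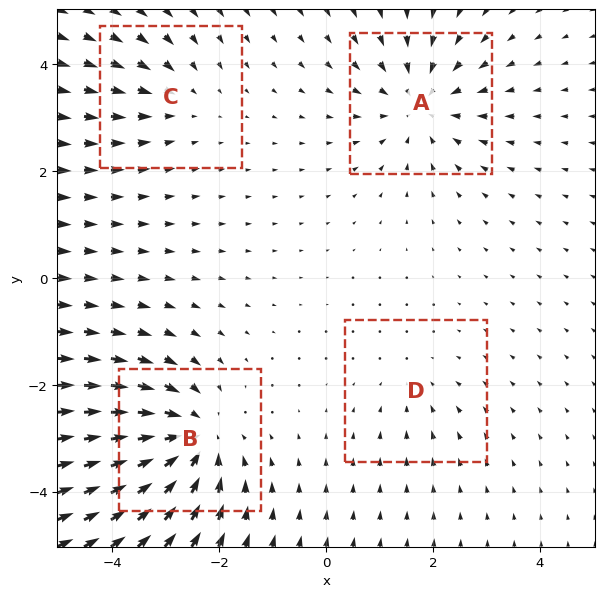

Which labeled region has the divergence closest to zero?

D

Divergence at each region's feature centre — A: about -5, B: about -6, C: about -3, D: about -2. Region D is closest to zero.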